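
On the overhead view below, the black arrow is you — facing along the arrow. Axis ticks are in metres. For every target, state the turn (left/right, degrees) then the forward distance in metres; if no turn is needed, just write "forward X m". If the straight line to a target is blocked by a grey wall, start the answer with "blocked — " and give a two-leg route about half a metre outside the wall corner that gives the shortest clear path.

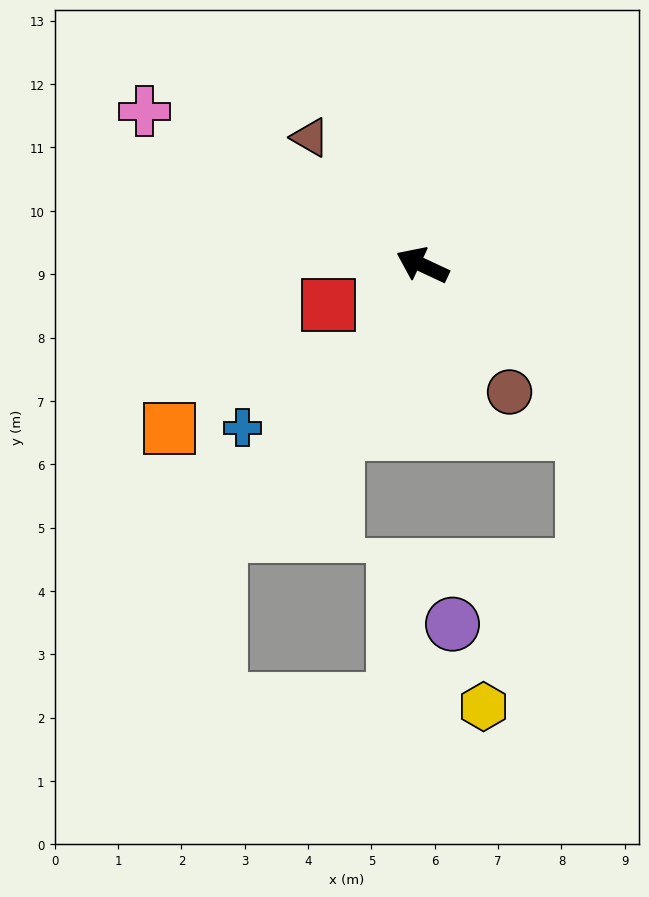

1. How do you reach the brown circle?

turn left 150°, forward 2.4 m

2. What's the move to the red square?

turn left 48°, forward 1.6 m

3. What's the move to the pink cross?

turn right 4°, forward 5.0 m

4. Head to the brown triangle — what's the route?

turn right 24°, forward 2.7 m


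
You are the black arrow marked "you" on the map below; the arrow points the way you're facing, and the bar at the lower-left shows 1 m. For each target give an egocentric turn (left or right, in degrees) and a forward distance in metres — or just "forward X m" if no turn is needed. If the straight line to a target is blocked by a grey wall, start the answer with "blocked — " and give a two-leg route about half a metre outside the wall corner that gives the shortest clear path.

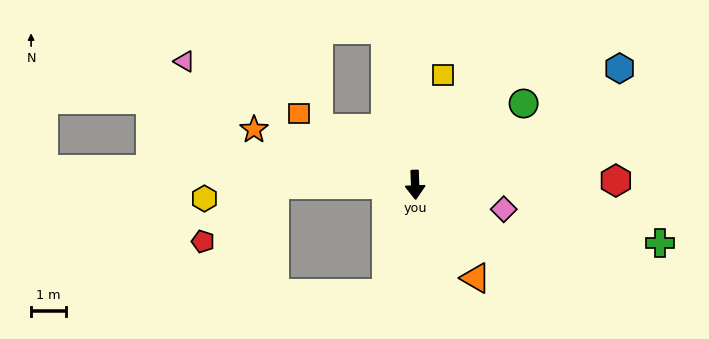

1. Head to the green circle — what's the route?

turn left 125°, forward 3.9 m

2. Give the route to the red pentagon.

blocked — turn right 92°, forward 4.0 m, then turn left 38°, forward 2.6 m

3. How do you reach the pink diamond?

turn left 73°, forward 2.6 m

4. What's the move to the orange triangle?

turn left 31°, forward 3.2 m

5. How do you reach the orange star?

turn right 111°, forward 4.9 m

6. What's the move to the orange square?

turn right 124°, forward 3.9 m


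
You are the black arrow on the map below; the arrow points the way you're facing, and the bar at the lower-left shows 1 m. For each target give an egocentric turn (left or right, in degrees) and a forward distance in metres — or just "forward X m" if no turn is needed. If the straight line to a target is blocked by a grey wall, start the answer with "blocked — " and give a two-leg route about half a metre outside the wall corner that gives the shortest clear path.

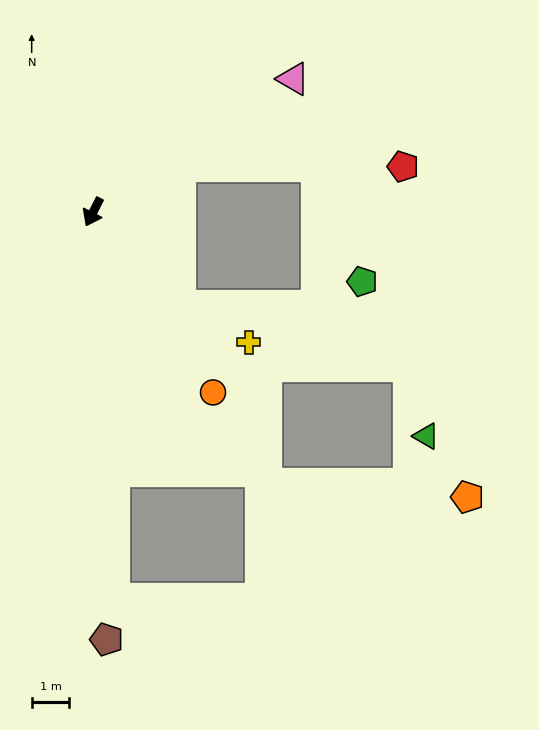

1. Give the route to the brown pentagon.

turn left 29°, forward 11.4 m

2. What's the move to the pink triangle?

turn left 150°, forward 6.4 m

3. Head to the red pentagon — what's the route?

blocked — turn left 145°, forward 2.6 m, then turn right 28°, forward 5.9 m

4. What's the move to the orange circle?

turn left 60°, forward 5.7 m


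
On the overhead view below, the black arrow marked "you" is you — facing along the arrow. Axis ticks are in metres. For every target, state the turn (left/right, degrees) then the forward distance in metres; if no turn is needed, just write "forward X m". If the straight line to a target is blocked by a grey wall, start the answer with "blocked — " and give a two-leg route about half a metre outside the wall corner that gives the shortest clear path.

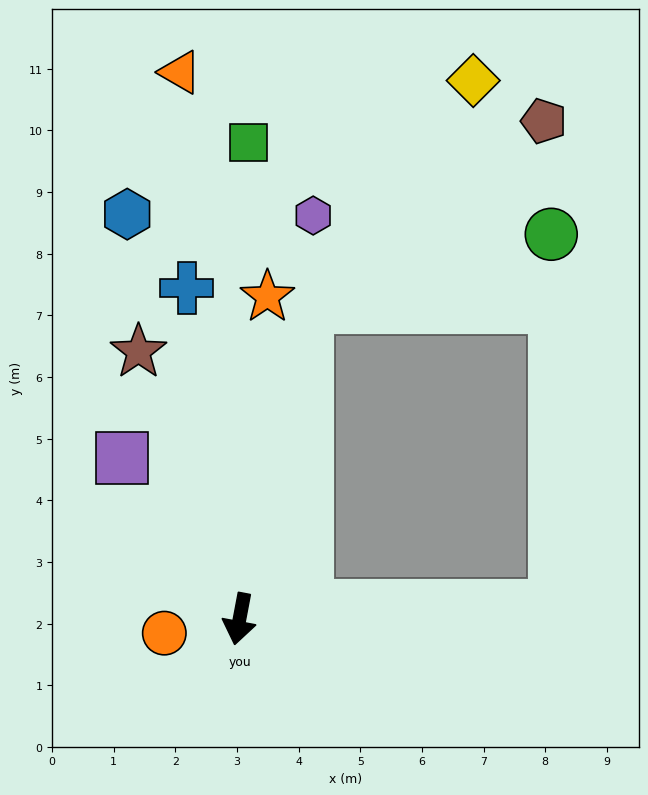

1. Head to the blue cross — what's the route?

turn right 160°, forward 5.4 m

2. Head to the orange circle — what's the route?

turn right 69°, forward 1.2 m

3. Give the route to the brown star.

turn right 149°, forward 4.6 m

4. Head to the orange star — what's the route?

turn right 174°, forward 5.2 m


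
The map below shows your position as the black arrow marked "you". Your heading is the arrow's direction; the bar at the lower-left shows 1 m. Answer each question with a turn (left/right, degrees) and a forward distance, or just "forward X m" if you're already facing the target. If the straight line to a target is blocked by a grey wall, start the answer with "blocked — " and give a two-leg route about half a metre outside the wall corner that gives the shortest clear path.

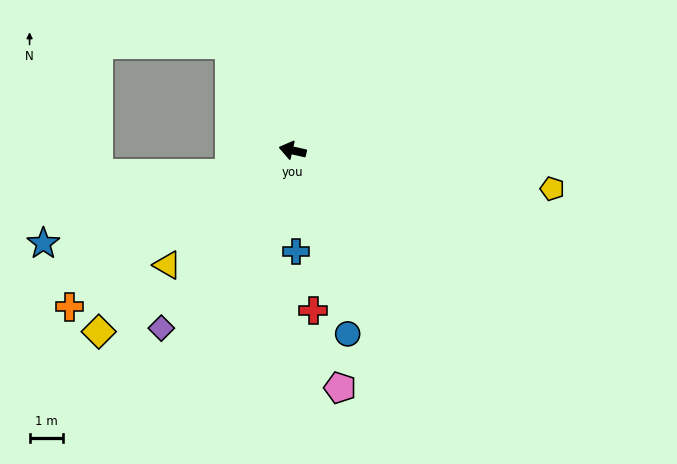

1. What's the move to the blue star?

turn left 33°, forward 7.9 m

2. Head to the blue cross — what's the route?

turn left 105°, forward 3.0 m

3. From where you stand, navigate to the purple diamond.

turn left 66°, forward 6.6 m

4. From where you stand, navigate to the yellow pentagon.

turn right 176°, forward 7.8 m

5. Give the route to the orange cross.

turn left 48°, forward 8.1 m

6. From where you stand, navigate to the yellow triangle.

turn left 55°, forward 5.1 m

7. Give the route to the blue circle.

turn left 120°, forward 5.7 m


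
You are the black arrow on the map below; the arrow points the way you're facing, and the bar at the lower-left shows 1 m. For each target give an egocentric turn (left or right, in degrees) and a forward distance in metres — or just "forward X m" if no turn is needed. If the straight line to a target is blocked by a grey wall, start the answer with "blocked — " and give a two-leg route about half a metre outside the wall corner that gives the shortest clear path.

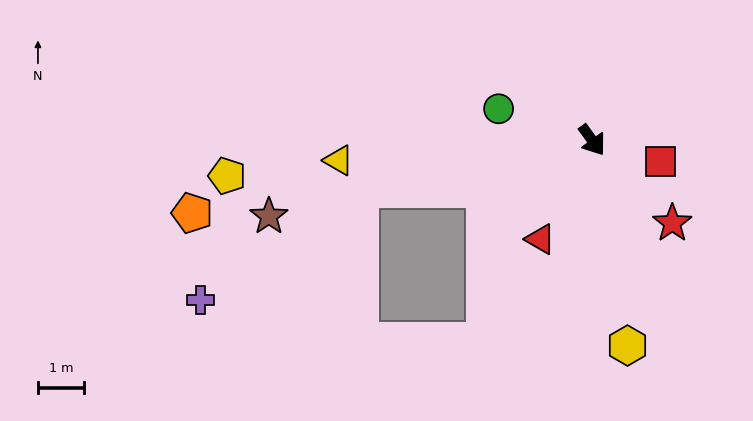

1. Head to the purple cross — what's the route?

blocked — turn right 114°, forward 5.2 m, then turn left 23°, forward 4.2 m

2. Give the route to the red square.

turn left 37°, forward 1.5 m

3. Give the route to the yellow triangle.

turn right 121°, forward 5.5 m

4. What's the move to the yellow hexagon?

turn right 26°, forward 4.5 m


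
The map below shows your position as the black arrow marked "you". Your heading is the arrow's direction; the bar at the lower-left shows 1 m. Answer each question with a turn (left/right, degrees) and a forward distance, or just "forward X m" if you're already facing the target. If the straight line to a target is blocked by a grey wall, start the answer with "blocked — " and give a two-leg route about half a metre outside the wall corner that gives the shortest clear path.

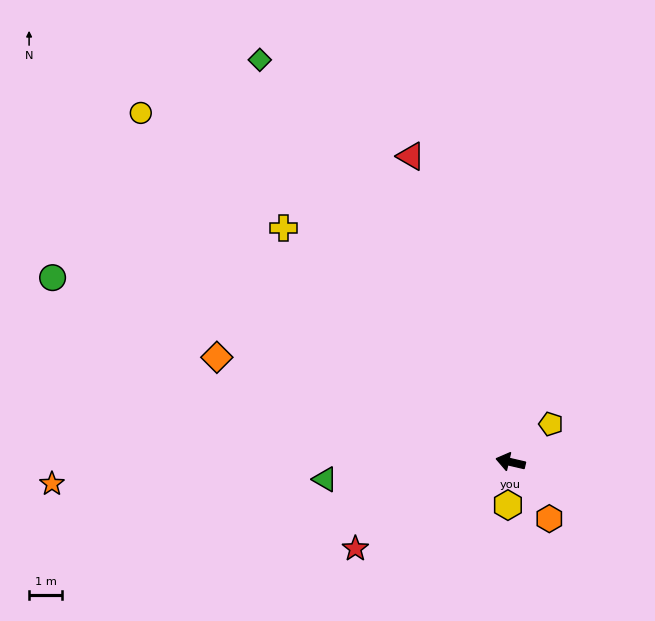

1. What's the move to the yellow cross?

turn right 33°, forward 9.8 m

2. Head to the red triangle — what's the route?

turn right 59°, forward 9.6 m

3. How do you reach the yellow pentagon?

turn right 124°, forward 1.7 m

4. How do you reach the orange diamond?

turn right 7°, forward 9.3 m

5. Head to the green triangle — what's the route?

turn left 18°, forward 5.6 m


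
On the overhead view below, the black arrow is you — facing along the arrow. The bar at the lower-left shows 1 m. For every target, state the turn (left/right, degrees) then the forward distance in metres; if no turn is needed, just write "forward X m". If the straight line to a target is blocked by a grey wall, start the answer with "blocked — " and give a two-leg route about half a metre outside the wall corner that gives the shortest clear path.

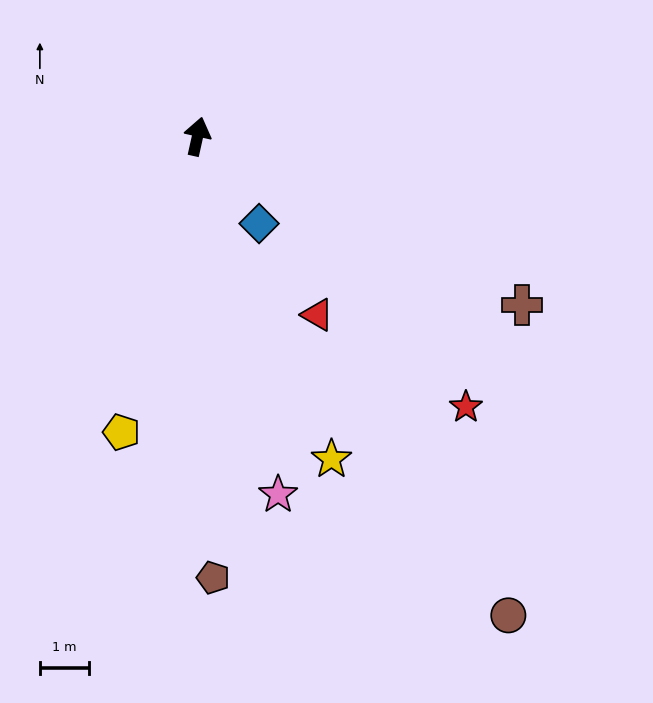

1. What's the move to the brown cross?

turn right 105°, forward 7.4 m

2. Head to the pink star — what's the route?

turn right 155°, forward 7.4 m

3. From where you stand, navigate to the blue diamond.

turn right 132°, forward 2.2 m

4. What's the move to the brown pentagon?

turn right 165°, forward 8.9 m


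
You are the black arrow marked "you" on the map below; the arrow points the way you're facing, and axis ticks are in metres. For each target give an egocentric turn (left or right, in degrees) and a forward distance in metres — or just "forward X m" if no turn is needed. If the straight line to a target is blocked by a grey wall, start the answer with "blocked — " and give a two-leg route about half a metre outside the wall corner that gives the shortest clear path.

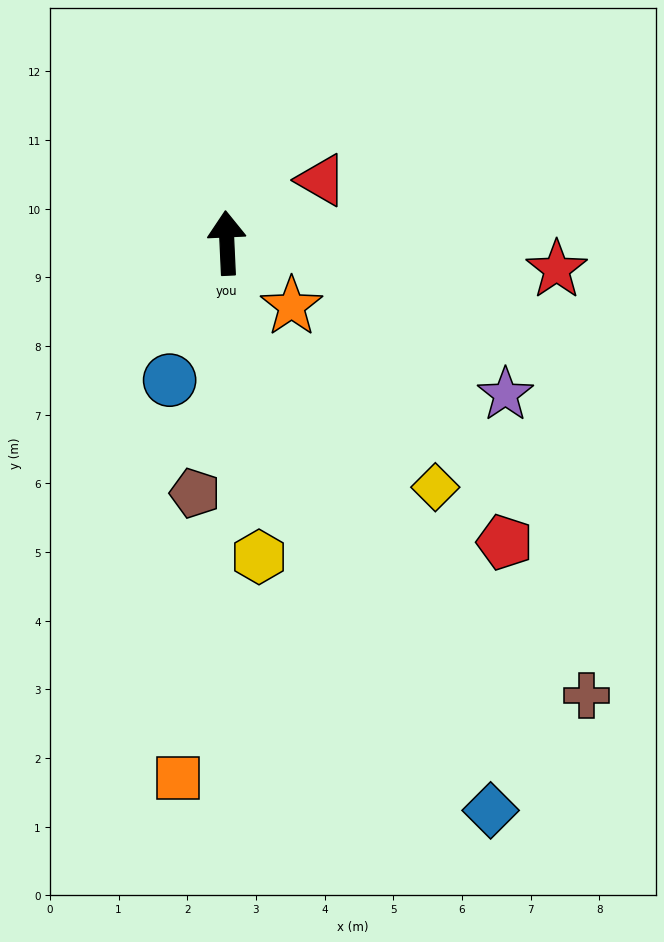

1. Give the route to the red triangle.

turn right 59°, forward 1.7 m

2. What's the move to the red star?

turn right 97°, forward 4.8 m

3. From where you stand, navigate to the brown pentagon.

turn left 170°, forward 3.7 m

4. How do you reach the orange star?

turn right 137°, forward 1.3 m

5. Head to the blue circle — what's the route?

turn left 155°, forward 2.2 m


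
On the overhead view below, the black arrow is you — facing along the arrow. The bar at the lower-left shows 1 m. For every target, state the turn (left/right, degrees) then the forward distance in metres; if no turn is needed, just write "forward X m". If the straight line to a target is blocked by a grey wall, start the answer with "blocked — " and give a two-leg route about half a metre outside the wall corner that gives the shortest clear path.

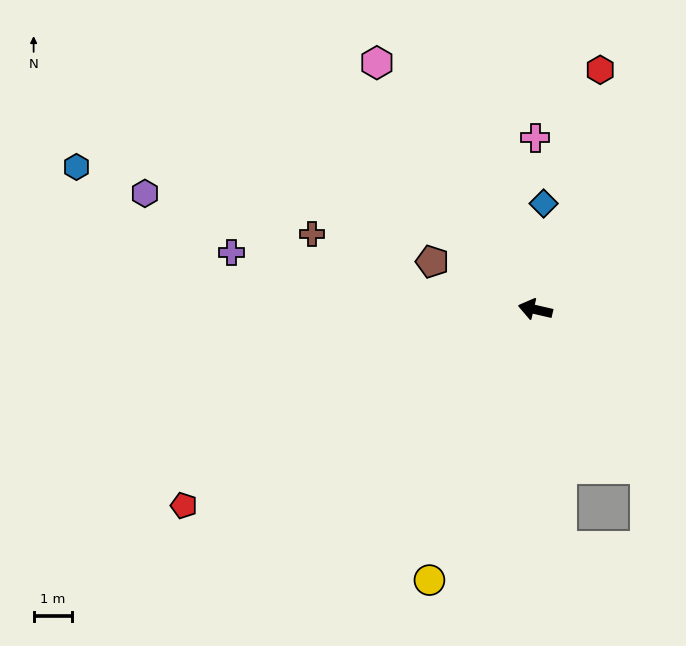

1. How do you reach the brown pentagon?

turn right 12°, forward 3.0 m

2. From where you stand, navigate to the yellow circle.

turn left 82°, forward 7.5 m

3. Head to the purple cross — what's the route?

turn left 2°, forward 8.0 m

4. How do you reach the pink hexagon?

turn right 44°, forward 7.6 m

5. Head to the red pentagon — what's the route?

turn left 42°, forward 10.5 m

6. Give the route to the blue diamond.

turn right 81°, forward 2.8 m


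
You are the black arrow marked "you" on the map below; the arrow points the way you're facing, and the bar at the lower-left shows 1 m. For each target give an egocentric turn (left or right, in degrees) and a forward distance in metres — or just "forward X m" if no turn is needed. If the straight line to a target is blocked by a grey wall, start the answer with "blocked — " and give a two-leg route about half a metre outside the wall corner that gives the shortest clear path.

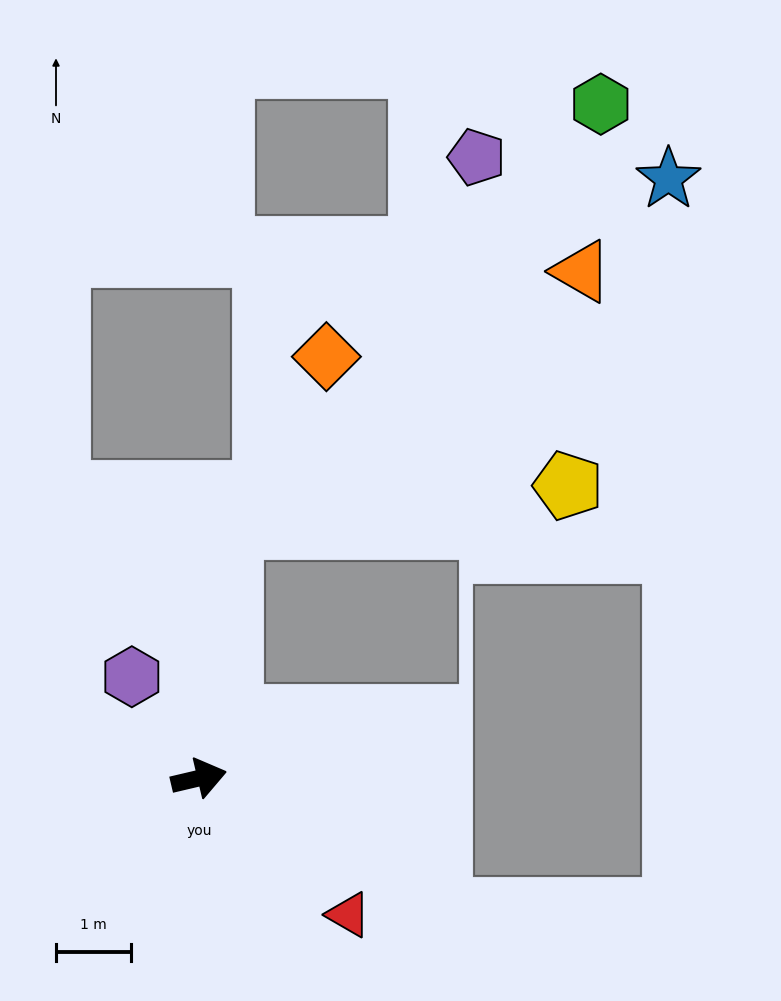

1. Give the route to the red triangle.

turn right 56°, forward 2.7 m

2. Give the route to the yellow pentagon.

blocked — turn left 69°, forward 3.4 m, then turn right 75°, forward 4.5 m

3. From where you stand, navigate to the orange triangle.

blocked — turn left 69°, forward 3.4 m, then turn right 46°, forward 5.8 m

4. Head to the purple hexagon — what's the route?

turn left 110°, forward 1.6 m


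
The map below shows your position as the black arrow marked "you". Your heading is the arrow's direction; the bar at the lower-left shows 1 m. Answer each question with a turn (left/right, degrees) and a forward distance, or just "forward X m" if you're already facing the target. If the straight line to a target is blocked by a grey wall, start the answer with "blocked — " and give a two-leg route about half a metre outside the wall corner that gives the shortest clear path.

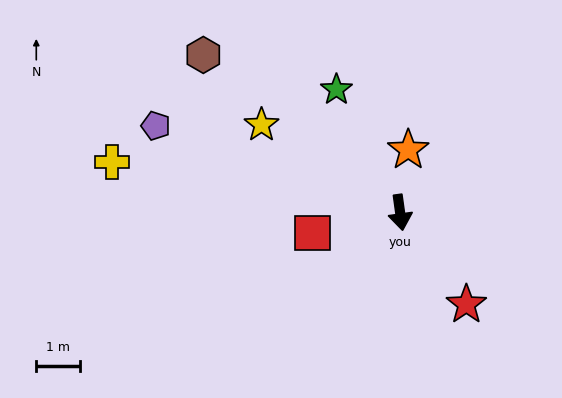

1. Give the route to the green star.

turn right 161°, forward 3.2 m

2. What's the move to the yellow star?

turn right 130°, forward 3.7 m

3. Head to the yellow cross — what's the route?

turn right 108°, forward 6.7 m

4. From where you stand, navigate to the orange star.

turn left 165°, forward 1.4 m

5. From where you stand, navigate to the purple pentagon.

turn right 117°, forward 5.9 m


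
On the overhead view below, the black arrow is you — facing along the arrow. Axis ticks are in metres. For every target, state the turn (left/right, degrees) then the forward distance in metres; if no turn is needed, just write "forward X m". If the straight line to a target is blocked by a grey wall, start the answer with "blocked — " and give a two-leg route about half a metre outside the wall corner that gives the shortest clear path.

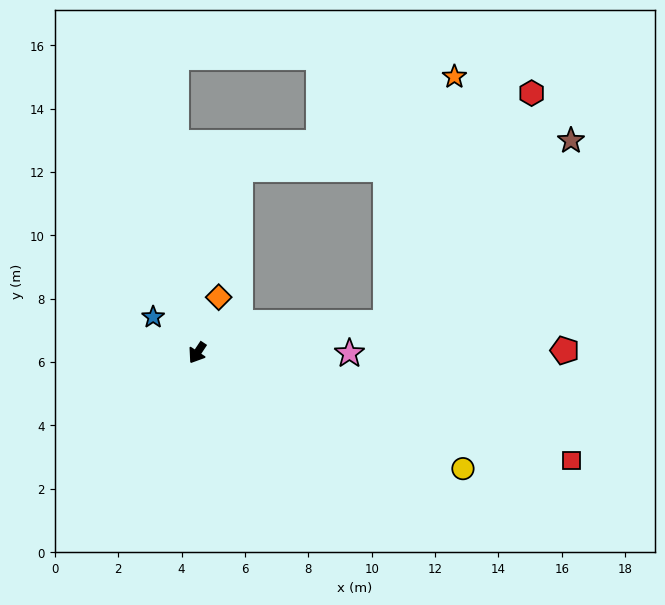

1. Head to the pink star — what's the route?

turn left 123°, forward 4.8 m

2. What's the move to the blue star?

turn right 95°, forward 1.8 m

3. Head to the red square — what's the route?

turn left 108°, forward 12.3 m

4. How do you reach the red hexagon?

blocked — turn left 132°, forward 6.0 m, then turn left 49°, forward 8.6 m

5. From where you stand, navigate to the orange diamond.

turn right 167°, forward 1.9 m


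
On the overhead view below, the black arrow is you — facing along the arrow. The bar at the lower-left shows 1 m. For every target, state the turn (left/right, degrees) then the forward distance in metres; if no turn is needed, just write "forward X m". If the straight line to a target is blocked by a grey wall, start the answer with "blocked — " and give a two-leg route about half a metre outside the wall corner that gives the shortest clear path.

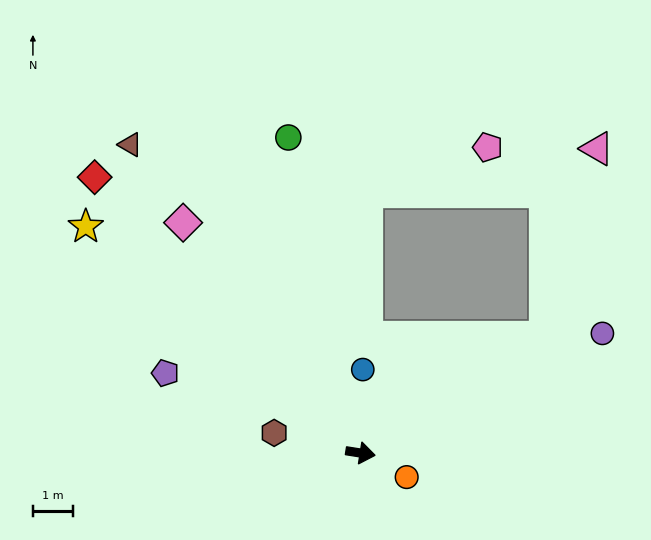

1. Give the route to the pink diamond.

turn left 137°, forward 7.3 m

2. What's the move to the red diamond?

turn left 143°, forward 9.6 m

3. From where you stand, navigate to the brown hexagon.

turn left 176°, forward 2.2 m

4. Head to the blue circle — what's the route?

turn left 97°, forward 2.1 m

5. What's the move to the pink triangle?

blocked — turn left 41°, forward 5.5 m, then turn left 43°, forward 4.9 m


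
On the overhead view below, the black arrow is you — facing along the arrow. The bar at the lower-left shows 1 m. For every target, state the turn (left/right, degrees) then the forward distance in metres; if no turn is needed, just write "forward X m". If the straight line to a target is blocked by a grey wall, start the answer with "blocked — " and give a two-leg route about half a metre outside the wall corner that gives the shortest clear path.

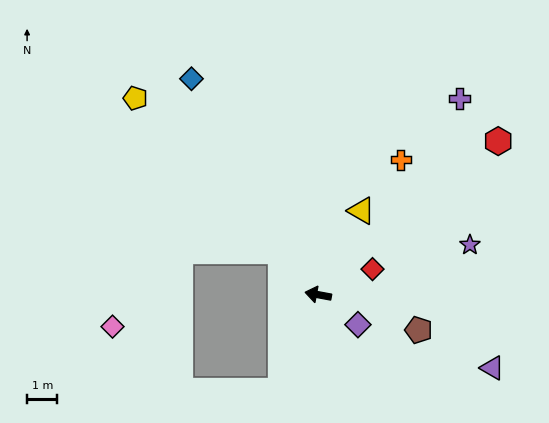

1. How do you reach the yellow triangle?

turn right 107°, forward 3.1 m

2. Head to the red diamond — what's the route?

turn right 144°, forward 2.0 m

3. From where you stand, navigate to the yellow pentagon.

turn right 37°, forward 8.8 m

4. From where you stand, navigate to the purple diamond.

turn left 154°, forward 1.6 m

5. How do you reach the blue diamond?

turn right 49°, forward 8.2 m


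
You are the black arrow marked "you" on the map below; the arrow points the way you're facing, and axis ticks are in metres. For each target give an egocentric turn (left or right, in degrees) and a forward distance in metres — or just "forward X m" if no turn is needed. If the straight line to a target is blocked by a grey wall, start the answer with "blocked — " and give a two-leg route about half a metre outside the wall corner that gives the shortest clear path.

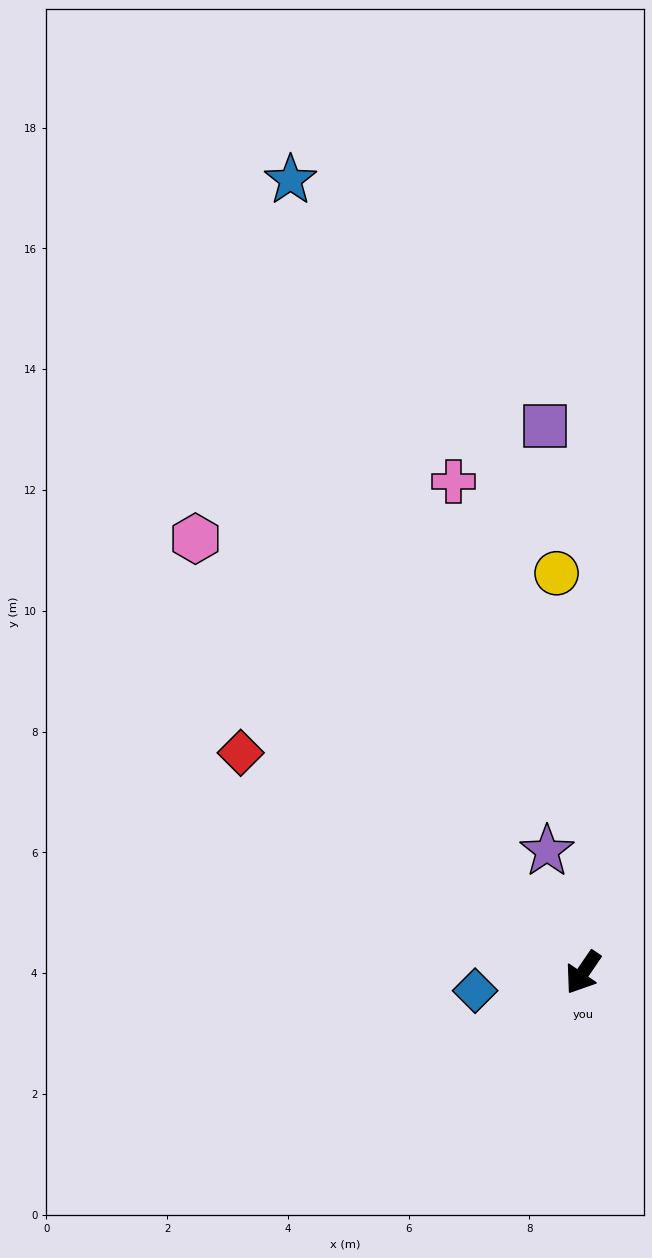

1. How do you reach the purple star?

turn right 129°, forward 2.1 m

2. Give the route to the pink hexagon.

turn right 104°, forward 9.6 m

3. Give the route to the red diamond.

turn right 88°, forward 6.7 m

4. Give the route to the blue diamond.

turn right 46°, forward 1.8 m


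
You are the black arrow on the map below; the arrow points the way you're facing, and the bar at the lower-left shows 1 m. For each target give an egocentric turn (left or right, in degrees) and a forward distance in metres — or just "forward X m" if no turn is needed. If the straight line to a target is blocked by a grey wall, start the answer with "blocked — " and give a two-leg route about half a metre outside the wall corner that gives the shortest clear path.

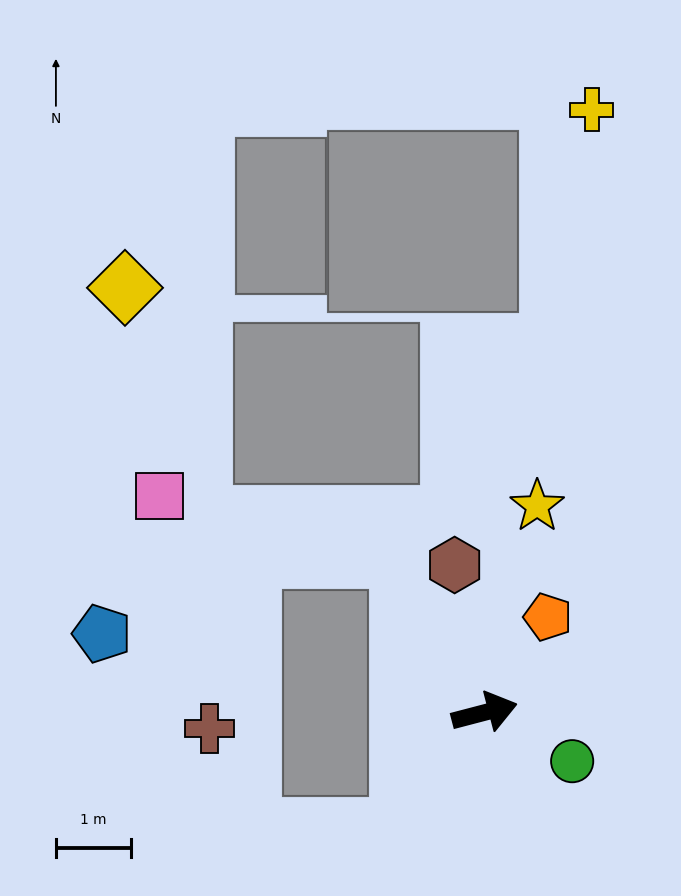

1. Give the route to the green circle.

turn right 44°, forward 1.3 m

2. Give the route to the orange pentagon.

turn left 42°, forward 1.5 m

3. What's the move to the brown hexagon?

turn left 87°, forward 2.0 m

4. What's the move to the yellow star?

turn left 61°, forward 2.8 m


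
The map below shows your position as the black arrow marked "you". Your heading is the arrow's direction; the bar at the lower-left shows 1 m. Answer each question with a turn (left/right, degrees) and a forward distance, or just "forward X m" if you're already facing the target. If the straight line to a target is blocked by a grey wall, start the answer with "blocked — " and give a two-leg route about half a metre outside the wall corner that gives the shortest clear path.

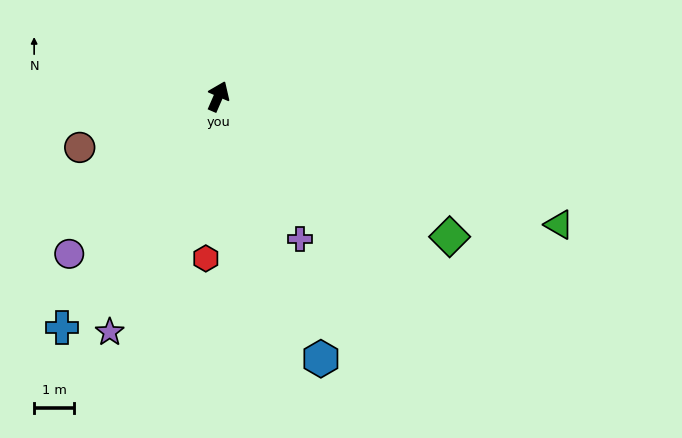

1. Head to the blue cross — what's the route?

turn left 169°, forward 7.0 m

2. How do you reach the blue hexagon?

turn right 135°, forward 7.1 m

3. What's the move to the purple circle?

turn left 160°, forward 5.4 m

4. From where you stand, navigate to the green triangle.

turn right 87°, forward 9.1 m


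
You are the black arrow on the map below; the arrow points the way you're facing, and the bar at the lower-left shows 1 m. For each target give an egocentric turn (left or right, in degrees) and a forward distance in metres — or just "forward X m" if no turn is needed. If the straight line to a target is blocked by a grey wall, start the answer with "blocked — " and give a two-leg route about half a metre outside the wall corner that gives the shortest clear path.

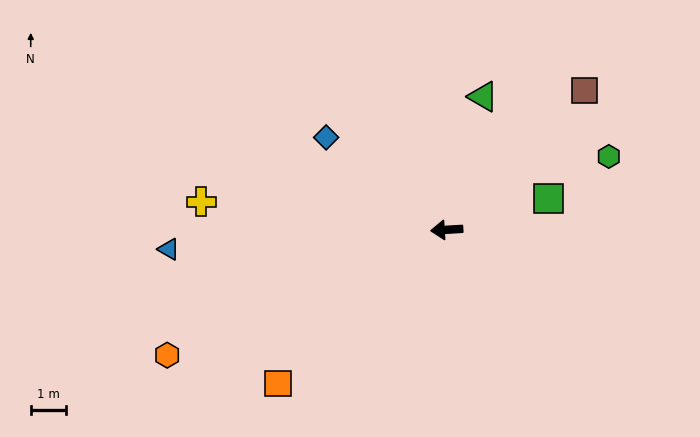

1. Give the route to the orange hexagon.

turn left 21°, forward 8.7 m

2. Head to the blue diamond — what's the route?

turn right 41°, forward 4.3 m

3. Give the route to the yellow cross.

turn right 10°, forward 7.0 m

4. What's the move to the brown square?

turn right 138°, forward 5.5 m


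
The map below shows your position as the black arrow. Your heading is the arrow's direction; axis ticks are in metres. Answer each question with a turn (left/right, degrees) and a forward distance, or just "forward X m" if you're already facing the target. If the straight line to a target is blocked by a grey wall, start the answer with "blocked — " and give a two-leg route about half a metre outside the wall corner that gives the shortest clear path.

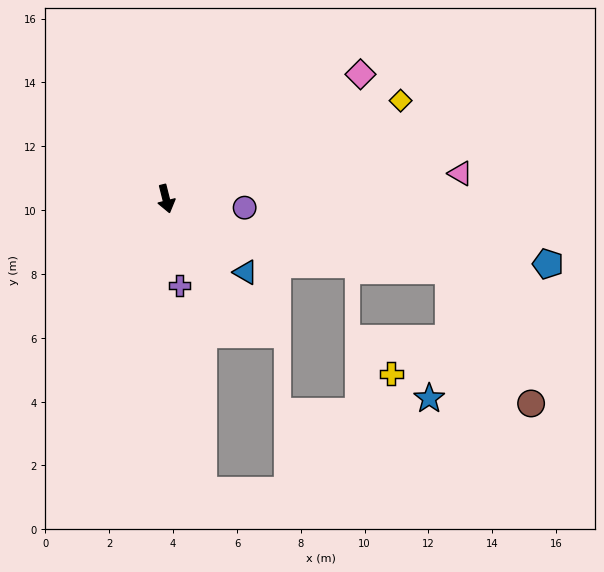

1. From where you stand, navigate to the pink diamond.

turn left 109°, forward 7.2 m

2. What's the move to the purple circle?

turn left 69°, forward 2.5 m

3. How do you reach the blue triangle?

turn left 33°, forward 3.4 m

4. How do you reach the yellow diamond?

turn left 99°, forward 8.0 m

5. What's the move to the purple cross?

turn right 5°, forward 2.8 m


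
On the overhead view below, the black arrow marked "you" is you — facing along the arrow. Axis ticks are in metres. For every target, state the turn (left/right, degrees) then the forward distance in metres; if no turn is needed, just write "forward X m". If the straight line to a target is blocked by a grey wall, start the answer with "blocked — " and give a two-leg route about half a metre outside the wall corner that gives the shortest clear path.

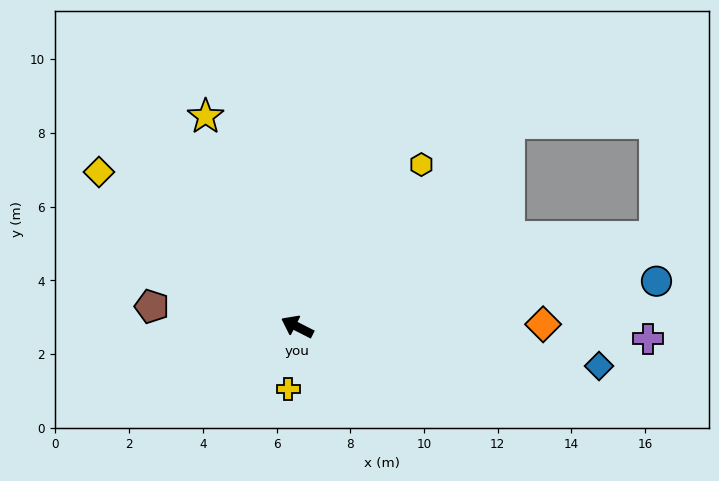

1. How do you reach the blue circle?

turn right 146°, forward 9.8 m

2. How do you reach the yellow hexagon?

turn right 100°, forward 5.5 m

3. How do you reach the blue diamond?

turn right 160°, forward 8.3 m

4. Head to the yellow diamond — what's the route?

turn right 11°, forward 6.8 m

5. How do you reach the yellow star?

turn right 39°, forward 6.2 m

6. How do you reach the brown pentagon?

turn left 19°, forward 4.0 m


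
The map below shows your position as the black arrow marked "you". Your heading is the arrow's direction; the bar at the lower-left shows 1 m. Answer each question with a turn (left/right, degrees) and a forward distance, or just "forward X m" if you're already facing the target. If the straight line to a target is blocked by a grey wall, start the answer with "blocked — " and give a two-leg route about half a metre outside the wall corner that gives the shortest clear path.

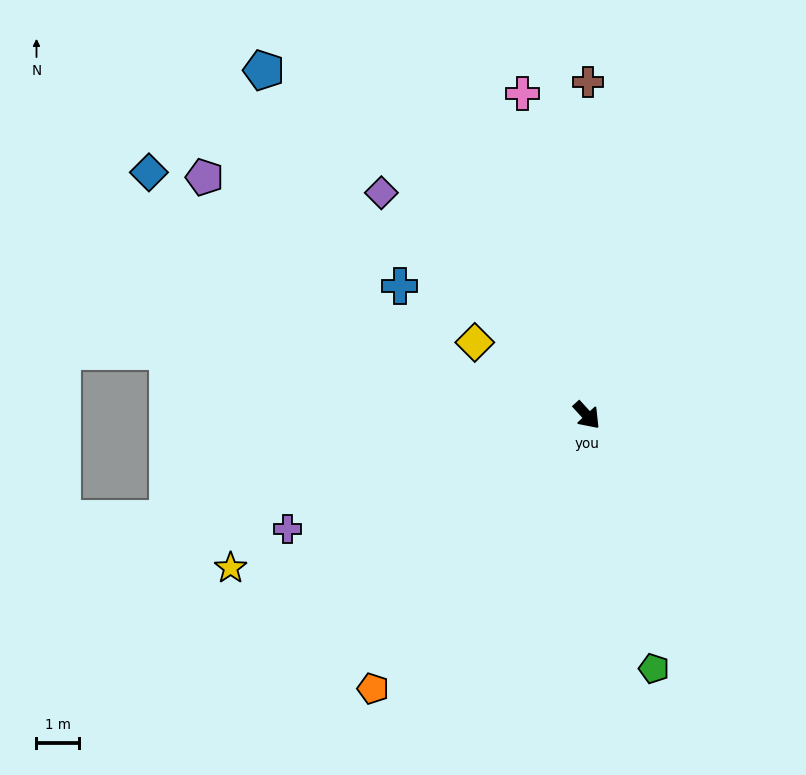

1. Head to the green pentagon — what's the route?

turn right 28°, forward 6.1 m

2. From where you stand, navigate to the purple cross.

turn right 112°, forward 7.5 m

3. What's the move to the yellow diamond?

turn right 165°, forward 3.1 m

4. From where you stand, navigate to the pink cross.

turn left 149°, forward 7.7 m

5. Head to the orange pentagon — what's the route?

turn right 80°, forward 8.1 m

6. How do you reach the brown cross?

turn left 137°, forward 7.8 m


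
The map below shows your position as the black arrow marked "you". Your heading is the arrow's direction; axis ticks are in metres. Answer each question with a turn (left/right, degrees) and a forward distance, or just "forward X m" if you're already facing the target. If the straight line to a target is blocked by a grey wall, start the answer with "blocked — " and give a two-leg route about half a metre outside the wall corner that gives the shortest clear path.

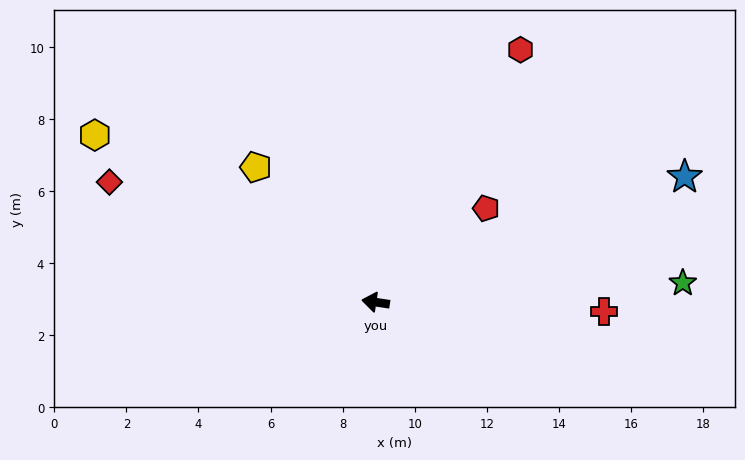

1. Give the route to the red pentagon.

turn right 131°, forward 4.0 m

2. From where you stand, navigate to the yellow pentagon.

turn right 40°, forward 5.0 m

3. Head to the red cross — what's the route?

turn right 174°, forward 6.3 m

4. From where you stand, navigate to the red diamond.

turn right 16°, forward 8.1 m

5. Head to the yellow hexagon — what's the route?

turn right 22°, forward 9.1 m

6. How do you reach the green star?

turn right 168°, forward 8.5 m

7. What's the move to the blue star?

turn right 149°, forward 9.3 m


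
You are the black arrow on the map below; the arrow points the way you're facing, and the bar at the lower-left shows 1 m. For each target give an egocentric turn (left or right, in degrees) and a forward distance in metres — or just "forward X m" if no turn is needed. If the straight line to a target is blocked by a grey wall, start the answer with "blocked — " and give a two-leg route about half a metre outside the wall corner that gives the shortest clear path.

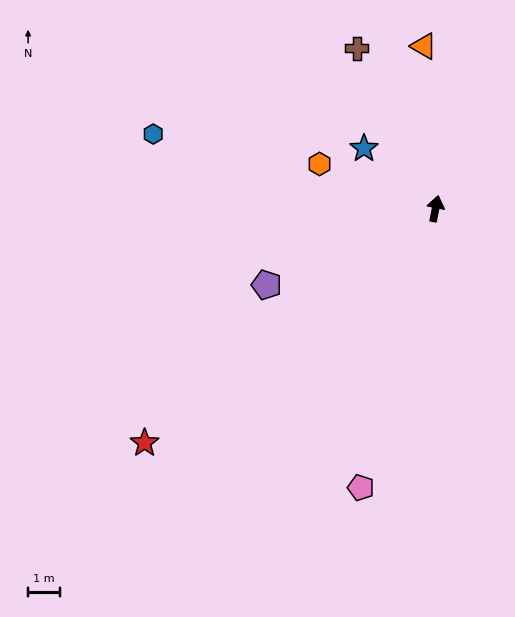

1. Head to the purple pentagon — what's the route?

turn left 126°, forward 5.8 m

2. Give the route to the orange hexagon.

turn left 80°, forward 3.9 m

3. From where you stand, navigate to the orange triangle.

turn left 16°, forward 5.1 m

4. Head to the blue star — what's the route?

turn left 61°, forward 2.9 m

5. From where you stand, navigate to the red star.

turn left 140°, forward 11.7 m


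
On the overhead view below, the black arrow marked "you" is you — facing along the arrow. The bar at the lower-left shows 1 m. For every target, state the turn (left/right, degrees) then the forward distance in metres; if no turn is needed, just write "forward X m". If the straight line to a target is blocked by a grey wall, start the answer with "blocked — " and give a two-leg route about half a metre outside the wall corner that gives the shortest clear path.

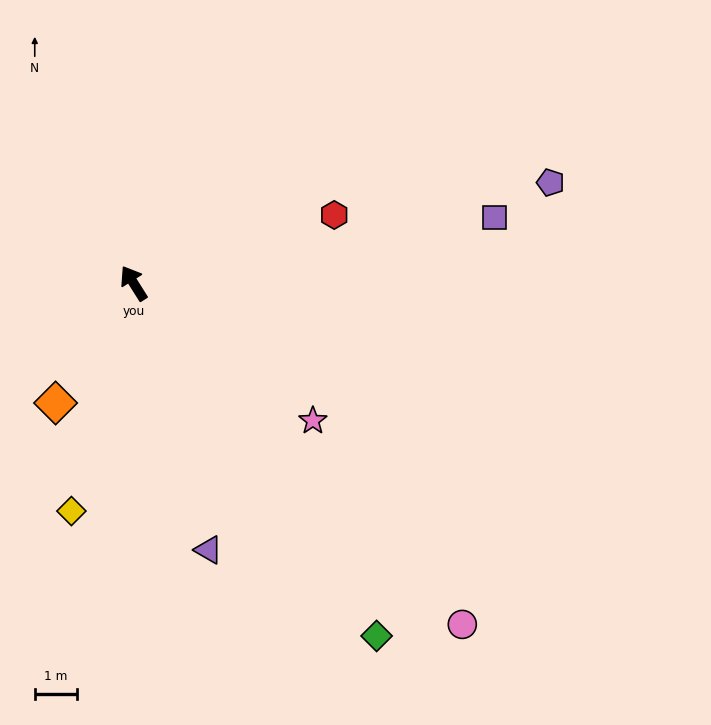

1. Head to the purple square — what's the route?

turn right 112°, forward 8.8 m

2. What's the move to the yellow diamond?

turn left 133°, forward 5.6 m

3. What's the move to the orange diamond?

turn left 115°, forward 3.4 m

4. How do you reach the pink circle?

turn right 168°, forward 11.3 m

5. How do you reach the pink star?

turn right 160°, forward 5.4 m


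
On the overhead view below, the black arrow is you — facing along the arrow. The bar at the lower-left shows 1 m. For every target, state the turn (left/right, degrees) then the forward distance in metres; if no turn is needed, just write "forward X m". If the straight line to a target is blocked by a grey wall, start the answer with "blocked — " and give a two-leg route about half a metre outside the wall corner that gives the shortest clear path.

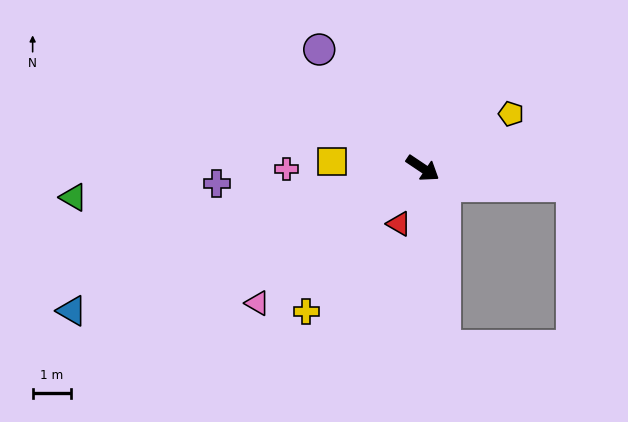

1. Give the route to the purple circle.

turn left 165°, forward 4.1 m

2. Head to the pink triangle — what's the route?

turn right 107°, forward 5.6 m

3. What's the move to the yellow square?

turn right 150°, forward 2.4 m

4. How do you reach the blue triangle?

turn right 124°, forward 9.9 m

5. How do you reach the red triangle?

turn right 79°, forward 1.6 m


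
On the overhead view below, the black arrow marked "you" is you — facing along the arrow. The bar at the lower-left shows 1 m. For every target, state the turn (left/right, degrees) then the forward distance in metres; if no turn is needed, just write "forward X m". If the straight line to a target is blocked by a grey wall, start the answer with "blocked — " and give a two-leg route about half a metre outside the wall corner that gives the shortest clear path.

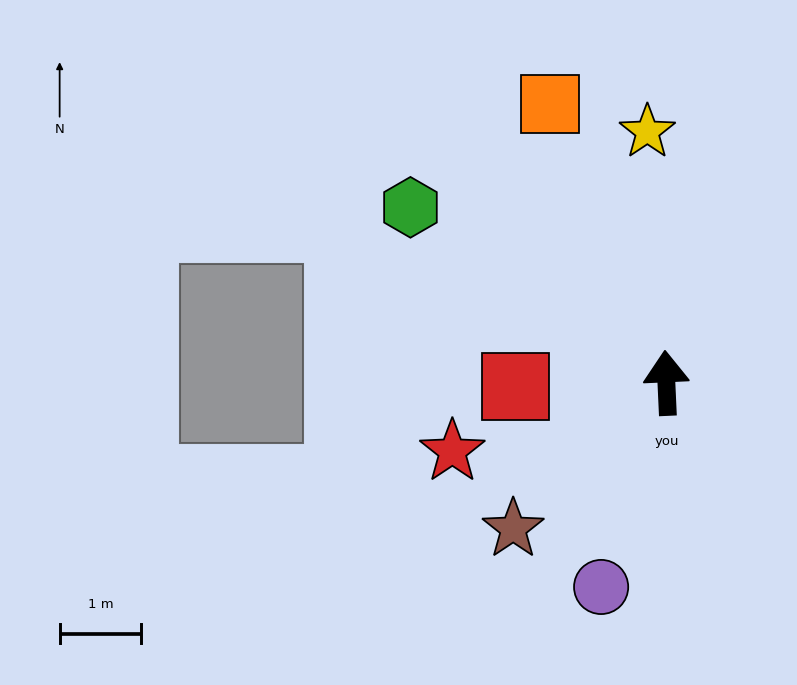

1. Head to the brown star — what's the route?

turn left 131°, forward 2.6 m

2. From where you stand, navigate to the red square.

turn left 89°, forward 1.9 m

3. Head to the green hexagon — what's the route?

turn left 53°, forward 3.8 m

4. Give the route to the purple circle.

turn left 160°, forward 2.6 m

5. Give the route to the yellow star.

forward 3.1 m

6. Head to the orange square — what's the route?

turn left 20°, forward 3.7 m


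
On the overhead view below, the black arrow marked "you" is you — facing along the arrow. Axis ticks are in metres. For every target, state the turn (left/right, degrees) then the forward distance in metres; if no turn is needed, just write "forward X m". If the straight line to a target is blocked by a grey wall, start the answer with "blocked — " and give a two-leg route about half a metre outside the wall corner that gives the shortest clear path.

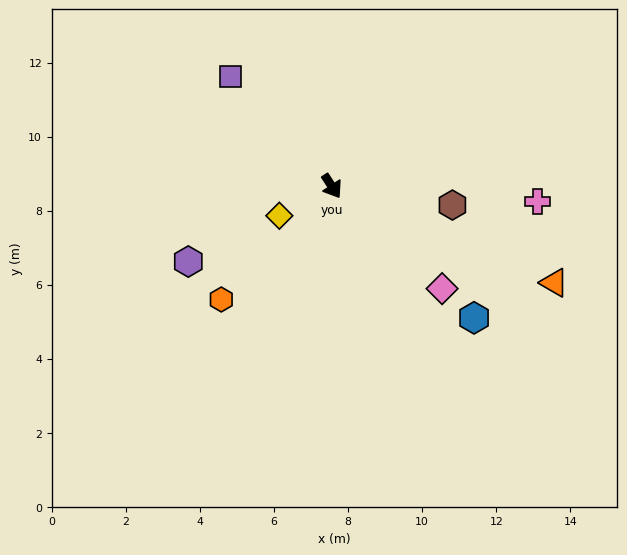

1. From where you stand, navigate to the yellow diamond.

turn right 94°, forward 1.6 m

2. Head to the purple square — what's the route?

turn right 170°, forward 4.0 m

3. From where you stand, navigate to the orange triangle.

turn left 33°, forward 6.5 m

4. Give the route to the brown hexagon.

turn left 48°, forward 3.3 m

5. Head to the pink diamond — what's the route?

turn left 14°, forward 4.1 m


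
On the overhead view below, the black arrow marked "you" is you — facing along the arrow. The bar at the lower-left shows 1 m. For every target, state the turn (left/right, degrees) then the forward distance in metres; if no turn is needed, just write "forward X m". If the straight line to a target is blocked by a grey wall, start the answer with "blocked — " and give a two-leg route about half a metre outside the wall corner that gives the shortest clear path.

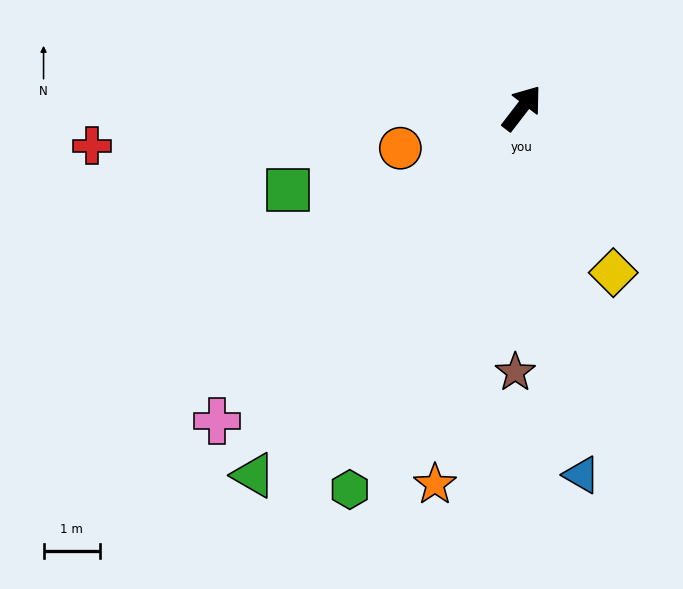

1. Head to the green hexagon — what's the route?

turn right 167°, forward 7.4 m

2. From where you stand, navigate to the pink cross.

turn left 173°, forward 7.7 m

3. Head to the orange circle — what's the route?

turn left 146°, forward 2.3 m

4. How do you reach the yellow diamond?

turn right 113°, forward 3.3 m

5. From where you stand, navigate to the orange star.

turn right 155°, forward 6.8 m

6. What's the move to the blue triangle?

turn right 133°, forward 6.6 m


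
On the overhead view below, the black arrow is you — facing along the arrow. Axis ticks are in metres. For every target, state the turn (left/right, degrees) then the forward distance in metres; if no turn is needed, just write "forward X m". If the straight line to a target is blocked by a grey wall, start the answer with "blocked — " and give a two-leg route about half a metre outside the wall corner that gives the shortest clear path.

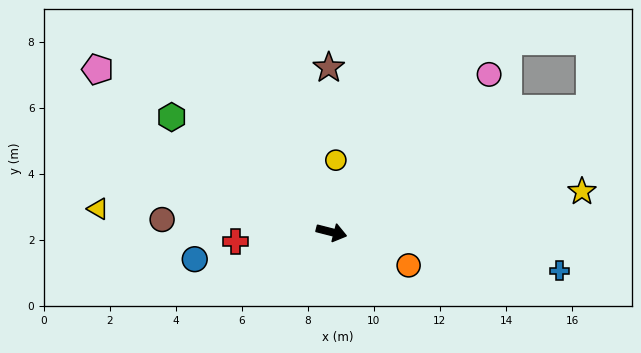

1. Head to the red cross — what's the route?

turn right 160°, forward 2.9 m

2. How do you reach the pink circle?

turn left 59°, forward 6.7 m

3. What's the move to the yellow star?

turn left 24°, forward 7.7 m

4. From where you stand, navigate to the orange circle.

turn right 9°, forward 2.5 m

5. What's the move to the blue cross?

turn left 5°, forward 7.0 m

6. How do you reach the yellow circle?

turn left 101°, forward 2.2 m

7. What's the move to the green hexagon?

turn left 159°, forward 6.0 m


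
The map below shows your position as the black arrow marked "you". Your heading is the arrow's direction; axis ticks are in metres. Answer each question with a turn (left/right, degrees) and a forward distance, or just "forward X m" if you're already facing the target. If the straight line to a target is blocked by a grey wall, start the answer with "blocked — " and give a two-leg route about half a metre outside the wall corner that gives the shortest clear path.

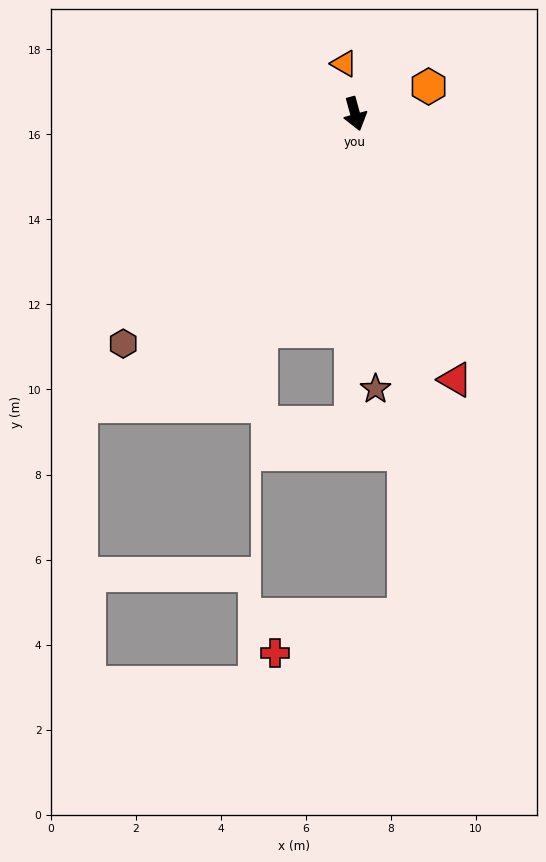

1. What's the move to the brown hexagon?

turn right 61°, forward 7.7 m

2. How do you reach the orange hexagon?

turn left 95°, forward 1.8 m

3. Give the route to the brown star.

turn right 11°, forward 6.5 m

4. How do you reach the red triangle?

turn left 5°, forward 6.7 m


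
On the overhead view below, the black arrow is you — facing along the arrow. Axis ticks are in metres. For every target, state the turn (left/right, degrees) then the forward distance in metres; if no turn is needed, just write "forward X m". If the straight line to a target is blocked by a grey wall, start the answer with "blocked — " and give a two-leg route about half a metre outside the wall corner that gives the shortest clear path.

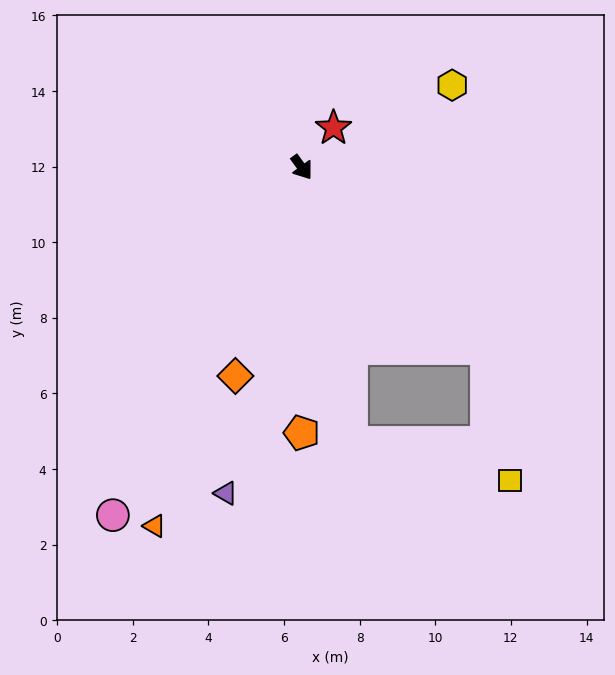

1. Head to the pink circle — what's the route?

turn right 65°, forward 10.5 m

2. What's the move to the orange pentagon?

turn right 36°, forward 7.0 m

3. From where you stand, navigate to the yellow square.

blocked — turn left 9°, forward 6.8 m, then turn right 35°, forward 3.5 m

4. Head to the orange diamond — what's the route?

turn right 54°, forward 5.8 m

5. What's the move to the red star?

turn left 105°, forward 1.3 m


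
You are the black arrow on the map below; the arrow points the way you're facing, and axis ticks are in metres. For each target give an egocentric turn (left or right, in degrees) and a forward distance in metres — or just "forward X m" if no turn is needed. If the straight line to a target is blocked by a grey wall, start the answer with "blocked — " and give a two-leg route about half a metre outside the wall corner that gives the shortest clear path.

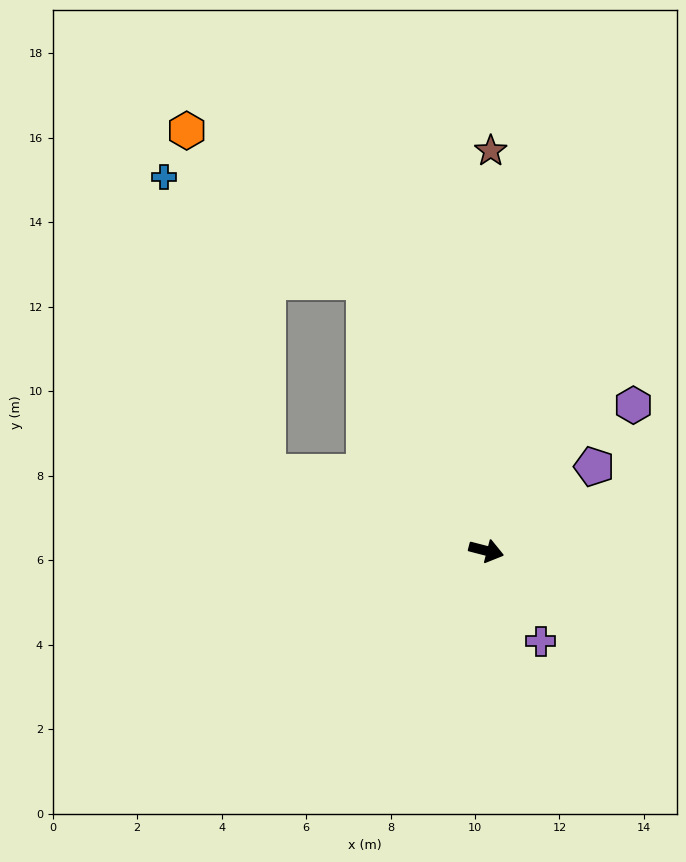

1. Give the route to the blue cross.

blocked — turn left 129°, forward 7.0 m, then turn left 38°, forward 5.3 m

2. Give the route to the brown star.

turn left 104°, forward 9.5 m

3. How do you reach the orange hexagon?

blocked — turn left 129°, forward 7.0 m, then turn left 25°, forward 5.5 m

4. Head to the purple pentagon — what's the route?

turn left 52°, forward 3.2 m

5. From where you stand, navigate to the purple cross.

turn right 44°, forward 2.5 m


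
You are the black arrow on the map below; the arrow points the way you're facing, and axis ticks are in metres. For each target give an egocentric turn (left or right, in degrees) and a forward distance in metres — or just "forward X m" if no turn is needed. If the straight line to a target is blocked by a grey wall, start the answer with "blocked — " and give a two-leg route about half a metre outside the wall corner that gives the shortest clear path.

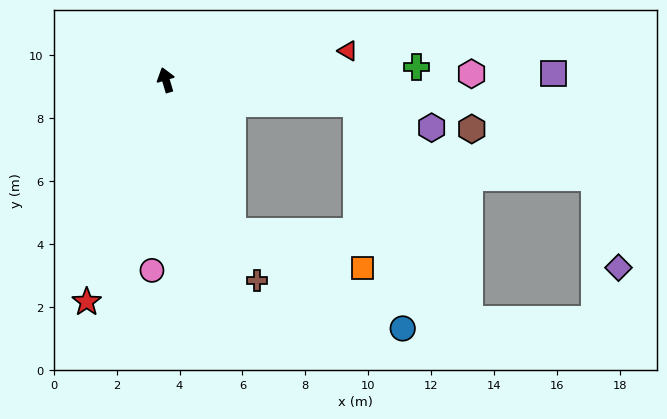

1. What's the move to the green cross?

turn right 104°, forward 8.0 m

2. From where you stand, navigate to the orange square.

blocked — turn right 173°, forward 5.3 m, then turn left 50°, forward 4.3 m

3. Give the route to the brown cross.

turn right 172°, forward 7.0 m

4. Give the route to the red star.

turn left 144°, forward 7.5 m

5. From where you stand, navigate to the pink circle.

turn left 159°, forward 6.1 m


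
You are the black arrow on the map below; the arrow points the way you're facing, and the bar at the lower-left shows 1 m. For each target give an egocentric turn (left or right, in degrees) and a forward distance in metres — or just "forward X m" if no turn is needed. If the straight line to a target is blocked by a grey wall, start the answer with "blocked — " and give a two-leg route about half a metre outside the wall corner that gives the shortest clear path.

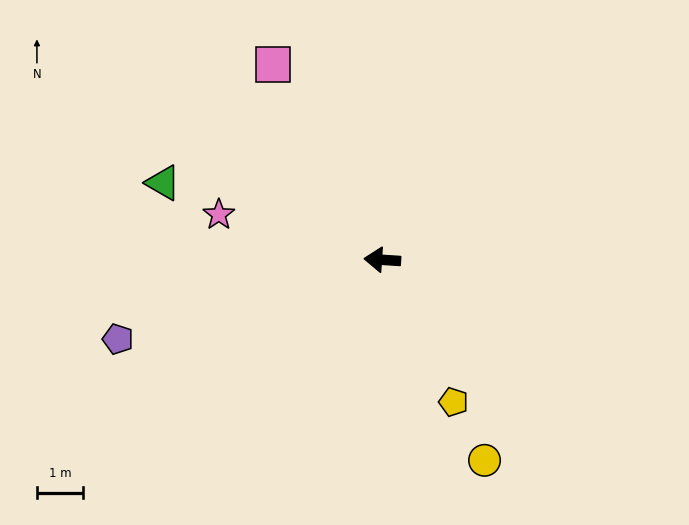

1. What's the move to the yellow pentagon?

turn left 120°, forward 3.5 m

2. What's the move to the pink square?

turn right 57°, forward 4.9 m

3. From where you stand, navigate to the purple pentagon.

turn left 20°, forward 6.0 m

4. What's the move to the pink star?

turn right 12°, forward 3.7 m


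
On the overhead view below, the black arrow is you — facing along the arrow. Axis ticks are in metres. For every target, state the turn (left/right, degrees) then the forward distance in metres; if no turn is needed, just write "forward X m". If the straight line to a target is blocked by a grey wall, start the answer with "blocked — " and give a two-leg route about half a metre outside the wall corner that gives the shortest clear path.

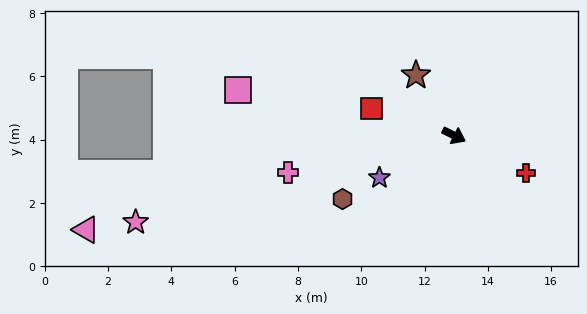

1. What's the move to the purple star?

turn right 124°, forward 2.7 m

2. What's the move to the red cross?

forward 2.6 m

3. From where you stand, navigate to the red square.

turn right 172°, forward 2.7 m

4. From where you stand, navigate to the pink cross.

turn right 141°, forward 5.4 m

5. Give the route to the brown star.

turn left 149°, forward 2.3 m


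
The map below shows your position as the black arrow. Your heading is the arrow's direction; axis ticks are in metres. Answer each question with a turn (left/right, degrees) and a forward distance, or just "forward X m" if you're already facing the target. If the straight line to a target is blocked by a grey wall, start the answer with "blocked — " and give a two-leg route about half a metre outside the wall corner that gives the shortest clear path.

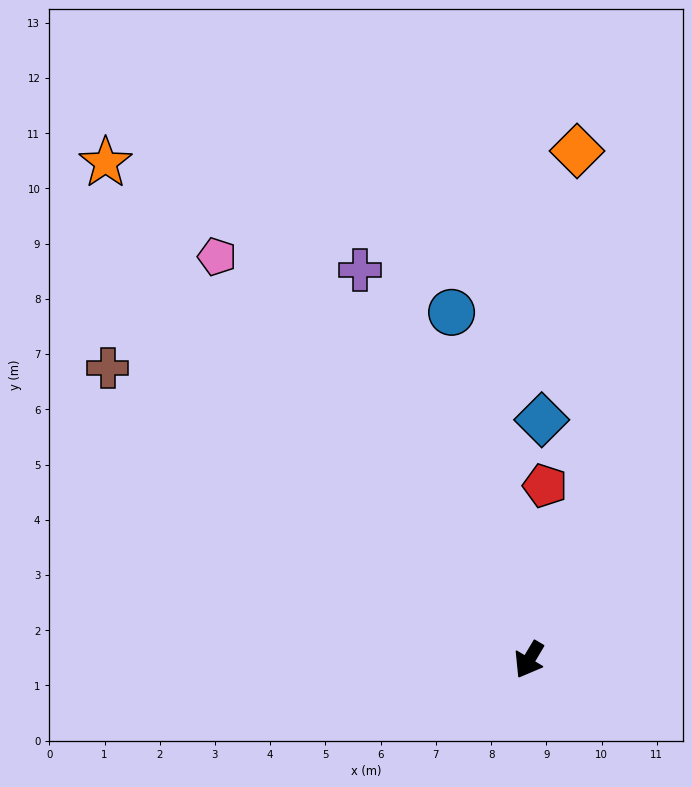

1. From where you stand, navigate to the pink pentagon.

turn right 112°, forward 9.2 m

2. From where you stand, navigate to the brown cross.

turn right 94°, forward 9.3 m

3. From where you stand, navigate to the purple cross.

turn right 126°, forward 7.7 m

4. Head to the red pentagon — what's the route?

turn right 155°, forward 3.2 m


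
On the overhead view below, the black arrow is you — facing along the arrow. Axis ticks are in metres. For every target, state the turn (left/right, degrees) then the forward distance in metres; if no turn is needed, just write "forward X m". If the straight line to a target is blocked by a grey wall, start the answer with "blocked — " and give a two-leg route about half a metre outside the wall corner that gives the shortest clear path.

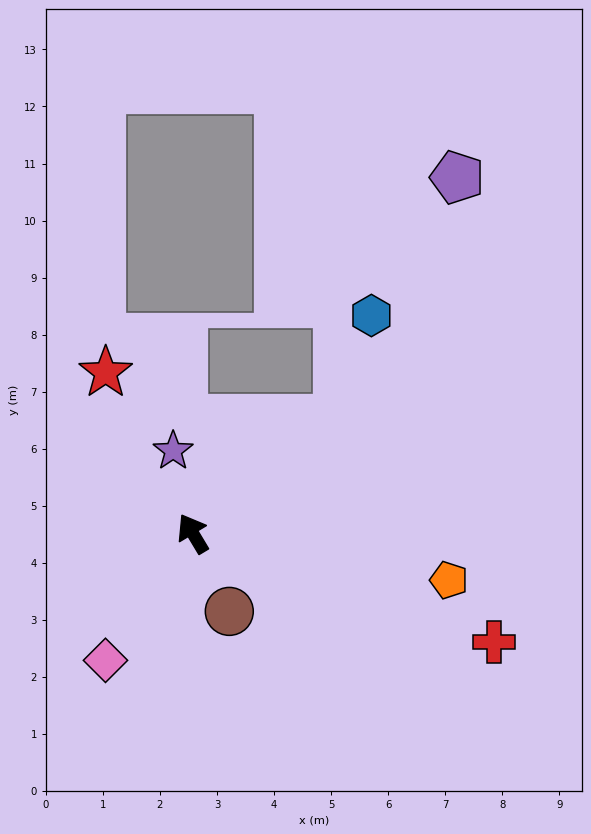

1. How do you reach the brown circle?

turn left 174°, forward 1.5 m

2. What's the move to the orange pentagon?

turn right 131°, forward 4.6 m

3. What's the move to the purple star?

turn right 18°, forward 1.5 m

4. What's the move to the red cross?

turn right 141°, forward 5.6 m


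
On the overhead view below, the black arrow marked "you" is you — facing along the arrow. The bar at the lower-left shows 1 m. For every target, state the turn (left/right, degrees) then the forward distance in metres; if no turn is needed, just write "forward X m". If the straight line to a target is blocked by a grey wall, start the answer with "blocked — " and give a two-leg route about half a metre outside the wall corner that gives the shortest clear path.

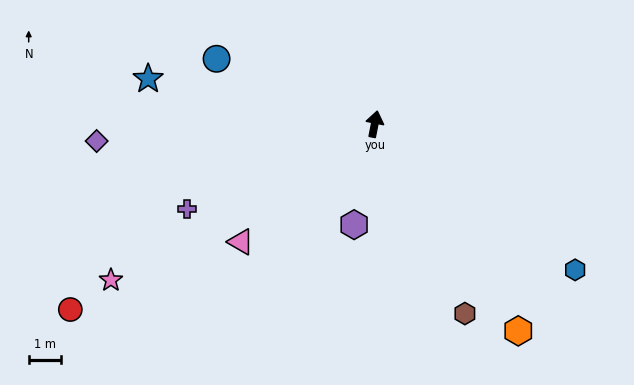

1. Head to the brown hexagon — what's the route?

turn right 143°, forward 6.5 m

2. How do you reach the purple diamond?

turn left 105°, forward 8.6 m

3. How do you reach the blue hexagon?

turn right 115°, forward 7.6 m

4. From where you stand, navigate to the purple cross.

turn left 125°, forward 6.4 m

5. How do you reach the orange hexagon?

turn right 134°, forward 7.8 m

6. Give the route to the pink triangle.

turn left 143°, forward 5.5 m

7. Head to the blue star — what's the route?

turn left 90°, forward 7.1 m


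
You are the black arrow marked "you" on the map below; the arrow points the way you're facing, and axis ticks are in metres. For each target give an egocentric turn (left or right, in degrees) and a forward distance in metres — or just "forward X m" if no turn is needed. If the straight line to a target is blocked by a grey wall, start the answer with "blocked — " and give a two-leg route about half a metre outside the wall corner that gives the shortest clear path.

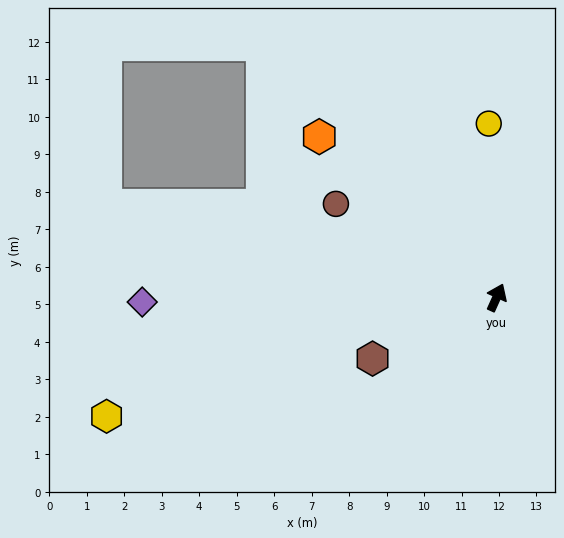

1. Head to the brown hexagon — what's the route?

turn left 140°, forward 3.7 m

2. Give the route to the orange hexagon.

turn left 72°, forward 6.4 m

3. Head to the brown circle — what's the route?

turn left 84°, forward 5.0 m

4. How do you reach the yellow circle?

turn left 27°, forward 4.6 m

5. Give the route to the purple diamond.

turn left 115°, forward 9.5 m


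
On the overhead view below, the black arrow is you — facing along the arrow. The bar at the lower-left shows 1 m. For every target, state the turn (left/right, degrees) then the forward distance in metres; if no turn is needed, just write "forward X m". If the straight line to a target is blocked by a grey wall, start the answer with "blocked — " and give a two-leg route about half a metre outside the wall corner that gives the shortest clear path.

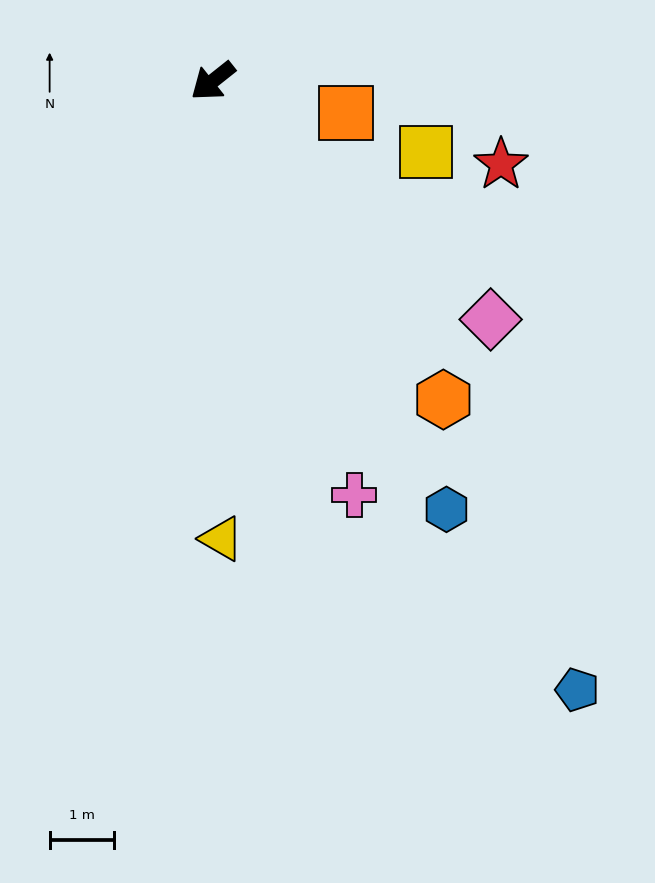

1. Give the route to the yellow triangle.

turn left 53°, forward 7.1 m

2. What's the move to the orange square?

turn left 128°, forward 2.1 m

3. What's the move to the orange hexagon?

turn left 87°, forward 6.1 m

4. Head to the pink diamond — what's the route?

turn left 101°, forward 5.7 m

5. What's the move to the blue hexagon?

turn left 80°, forward 7.5 m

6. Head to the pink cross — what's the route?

turn left 70°, forward 6.8 m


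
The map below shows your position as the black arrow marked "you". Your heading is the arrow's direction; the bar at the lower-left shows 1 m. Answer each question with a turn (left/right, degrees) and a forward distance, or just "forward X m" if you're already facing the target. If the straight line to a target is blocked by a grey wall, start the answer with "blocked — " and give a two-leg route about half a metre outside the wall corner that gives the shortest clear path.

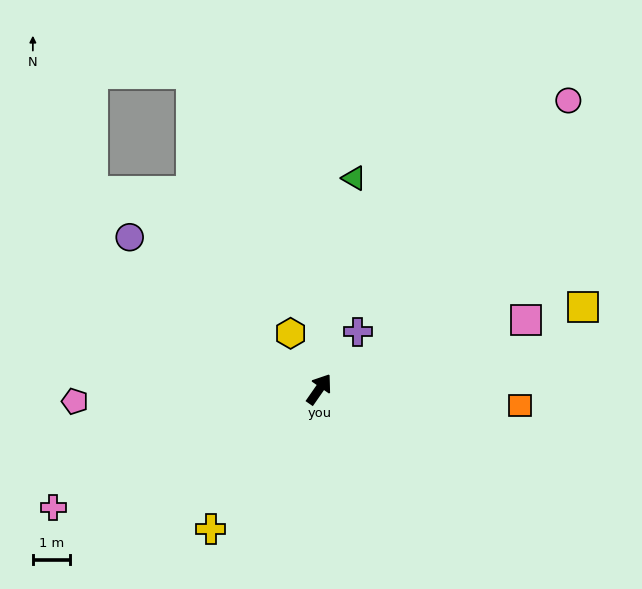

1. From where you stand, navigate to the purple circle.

turn left 86°, forward 6.5 m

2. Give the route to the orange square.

turn right 60°, forward 5.4 m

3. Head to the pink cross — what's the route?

turn left 149°, forward 7.8 m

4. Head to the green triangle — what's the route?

turn left 25°, forward 5.7 m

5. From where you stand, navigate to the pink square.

turn right 37°, forward 5.8 m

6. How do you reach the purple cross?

forward 1.8 m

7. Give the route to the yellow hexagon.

turn left 62°, forward 1.7 m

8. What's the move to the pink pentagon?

turn left 128°, forward 6.5 m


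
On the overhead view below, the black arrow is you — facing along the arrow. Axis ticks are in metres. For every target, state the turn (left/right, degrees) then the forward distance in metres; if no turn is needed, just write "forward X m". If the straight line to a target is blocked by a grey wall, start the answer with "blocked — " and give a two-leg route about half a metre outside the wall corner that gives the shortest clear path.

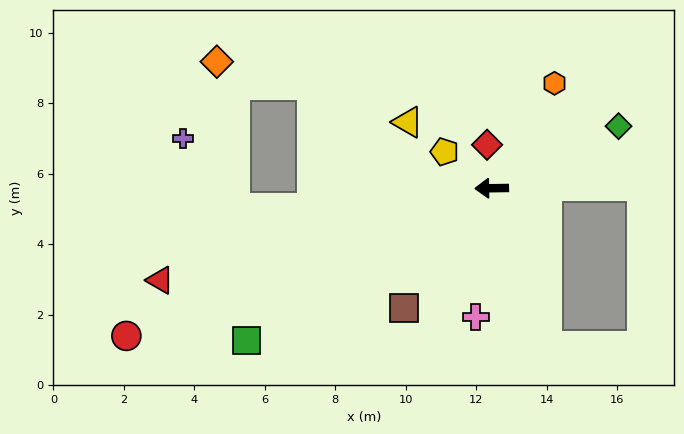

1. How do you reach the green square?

turn left 31°, forward 8.2 m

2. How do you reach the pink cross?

turn left 82°, forward 3.7 m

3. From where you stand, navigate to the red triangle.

turn left 15°, forward 9.8 m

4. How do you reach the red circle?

turn left 21°, forward 11.2 m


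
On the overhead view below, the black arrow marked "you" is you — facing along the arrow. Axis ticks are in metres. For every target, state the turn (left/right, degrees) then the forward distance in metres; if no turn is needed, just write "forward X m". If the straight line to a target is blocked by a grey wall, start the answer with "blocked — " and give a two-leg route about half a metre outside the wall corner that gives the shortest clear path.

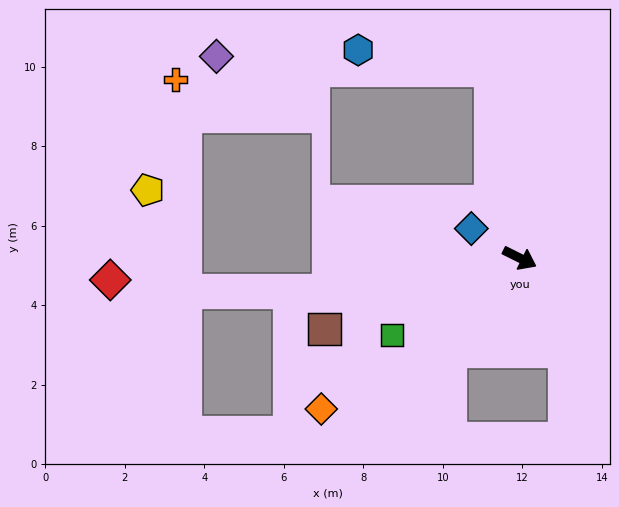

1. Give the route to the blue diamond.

turn left 175°, forward 1.4 m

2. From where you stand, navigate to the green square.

turn right 123°, forward 3.7 m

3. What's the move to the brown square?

turn right 134°, forward 5.2 m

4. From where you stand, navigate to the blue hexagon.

blocked — turn left 125°, forward 4.8 m, then turn left 73°, forward 3.4 m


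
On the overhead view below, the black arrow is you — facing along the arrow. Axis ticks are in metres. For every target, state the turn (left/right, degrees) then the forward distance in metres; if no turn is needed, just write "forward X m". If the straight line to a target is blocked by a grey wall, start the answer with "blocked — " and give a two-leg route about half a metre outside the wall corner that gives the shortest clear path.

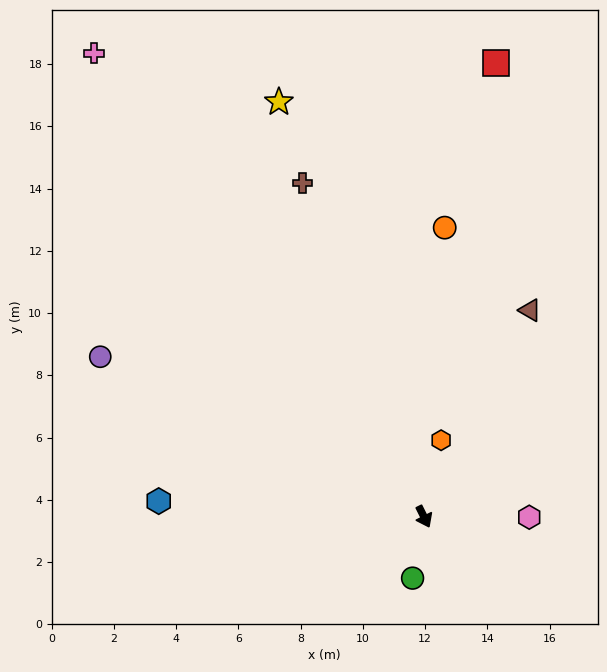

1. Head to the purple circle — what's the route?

turn right 143°, forward 11.6 m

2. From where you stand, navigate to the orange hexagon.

turn left 141°, forward 2.5 m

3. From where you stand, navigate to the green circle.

turn right 37°, forward 2.0 m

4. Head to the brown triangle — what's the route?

turn left 126°, forward 7.5 m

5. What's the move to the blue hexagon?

turn right 120°, forward 8.5 m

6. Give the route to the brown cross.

turn left 173°, forward 11.4 m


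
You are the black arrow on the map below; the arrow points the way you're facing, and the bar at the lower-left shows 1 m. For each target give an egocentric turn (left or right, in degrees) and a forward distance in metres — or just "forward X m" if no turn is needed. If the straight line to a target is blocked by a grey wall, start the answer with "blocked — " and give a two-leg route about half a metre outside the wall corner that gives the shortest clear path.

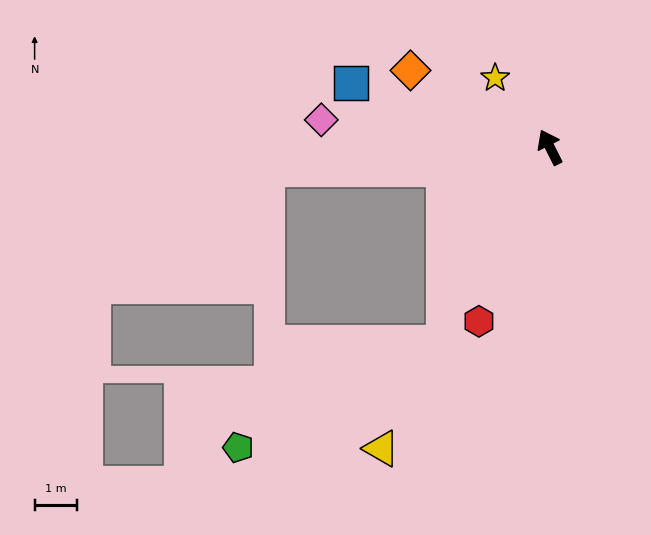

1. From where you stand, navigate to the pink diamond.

turn left 56°, forward 5.4 m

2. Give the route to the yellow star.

turn left 12°, forward 2.1 m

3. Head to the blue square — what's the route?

turn left 45°, forward 4.9 m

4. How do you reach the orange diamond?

turn left 34°, forward 3.7 m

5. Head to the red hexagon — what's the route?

turn left 131°, forward 4.4 m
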